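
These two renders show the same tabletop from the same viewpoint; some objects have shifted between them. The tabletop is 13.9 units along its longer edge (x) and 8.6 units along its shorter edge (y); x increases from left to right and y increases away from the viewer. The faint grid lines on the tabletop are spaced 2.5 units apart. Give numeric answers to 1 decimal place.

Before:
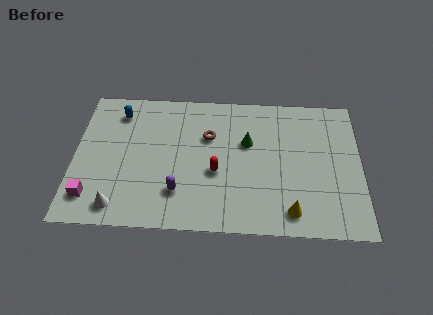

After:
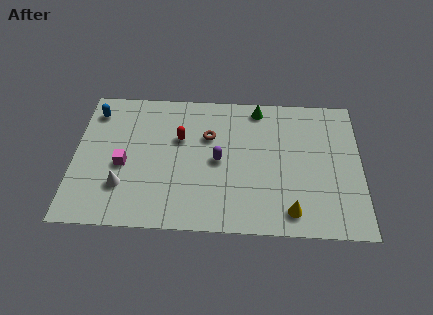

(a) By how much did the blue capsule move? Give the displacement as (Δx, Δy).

(-1.2, 0.0)

The blue capsule was at about (2.1, 7.0) and moved to about (0.9, 7.0).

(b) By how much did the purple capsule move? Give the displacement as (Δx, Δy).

(1.9, 2.0)

From the two frames, the purple capsule sits at roughly (5.1, 2.2) before and (7.0, 4.2) after.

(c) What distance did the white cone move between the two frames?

1.2

The white cone moved from about (2.2, 1.2) to (2.4, 2.4), a distance of √(0.2² + 1.2²) ≈ 1.2.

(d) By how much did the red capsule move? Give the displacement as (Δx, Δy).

(-1.8, 2.0)

The red capsule started near (6.9, 3.5) and ended near (5.1, 5.5).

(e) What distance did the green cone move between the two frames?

2.3

The green cone moved from about (8.4, 5.4) to (8.9, 7.6), a distance of √(0.5² + 2.2²) ≈ 2.3.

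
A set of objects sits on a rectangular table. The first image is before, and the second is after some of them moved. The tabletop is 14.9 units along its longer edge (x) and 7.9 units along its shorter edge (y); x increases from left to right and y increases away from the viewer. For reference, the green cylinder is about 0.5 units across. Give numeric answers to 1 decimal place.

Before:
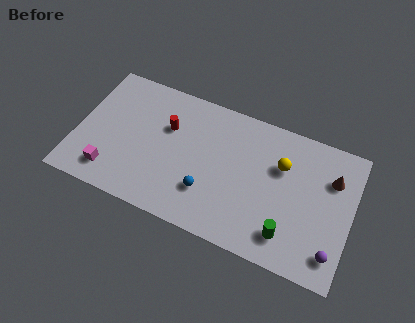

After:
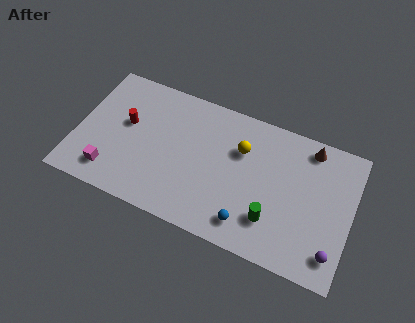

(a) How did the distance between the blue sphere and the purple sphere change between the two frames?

-2.3

The distance was about 6.8 in the first image and 4.5 in the second, so they moved 2.3 units closer together.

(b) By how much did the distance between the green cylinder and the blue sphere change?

-3.1

They were about 4.5 units apart before and 1.4 after — 3.1 units closer together.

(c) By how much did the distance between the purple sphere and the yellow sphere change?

+1.7

Before: roughly 4.9 units apart; after: 6.6. That's 1.7 units further apart.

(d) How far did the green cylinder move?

1.0

The green cylinder moved from about (11.7, 1.6) to (10.8, 2.1), a distance of √(0.9² + 0.5²) ≈ 1.0.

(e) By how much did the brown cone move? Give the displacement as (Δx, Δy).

(-1.3, 1.3)

The brown cone was at about (13.7, 5.6) and moved to about (12.4, 6.9).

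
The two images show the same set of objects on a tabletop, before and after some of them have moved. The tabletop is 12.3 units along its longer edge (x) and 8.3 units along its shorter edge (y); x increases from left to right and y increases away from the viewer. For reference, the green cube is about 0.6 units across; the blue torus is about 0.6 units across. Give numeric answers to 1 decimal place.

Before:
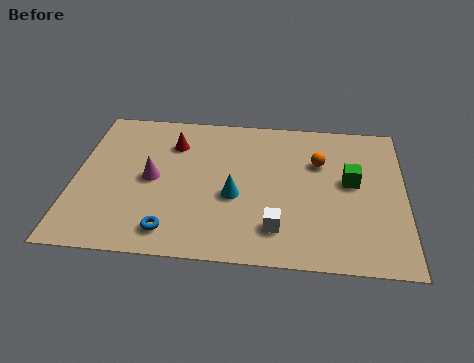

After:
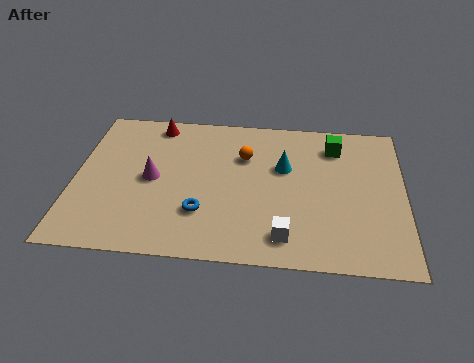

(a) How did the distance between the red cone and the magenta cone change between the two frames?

+1.0

Before: roughly 2.2 units apart; after: 3.2. That's 1.0 units further apart.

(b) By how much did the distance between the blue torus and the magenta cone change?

-0.4

They were about 2.9 units apart before and 2.5 after — 0.4 units closer together.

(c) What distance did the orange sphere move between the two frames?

2.8

From (9.1, 5.6) to (6.3, 5.7), the orange sphere covered √(2.8² + 0.1²) ≈ 2.8 units.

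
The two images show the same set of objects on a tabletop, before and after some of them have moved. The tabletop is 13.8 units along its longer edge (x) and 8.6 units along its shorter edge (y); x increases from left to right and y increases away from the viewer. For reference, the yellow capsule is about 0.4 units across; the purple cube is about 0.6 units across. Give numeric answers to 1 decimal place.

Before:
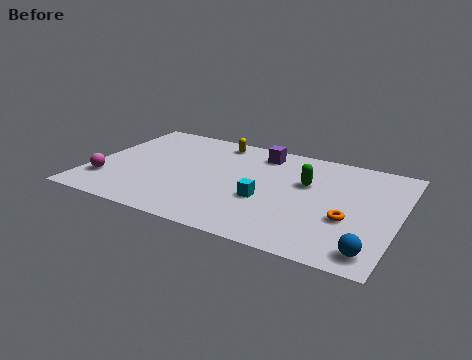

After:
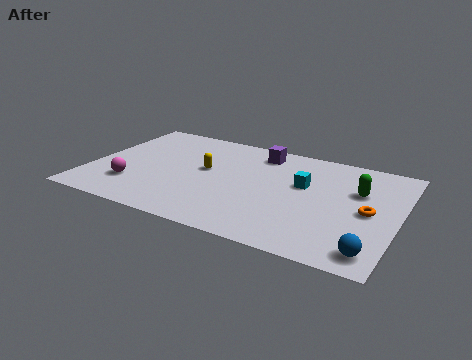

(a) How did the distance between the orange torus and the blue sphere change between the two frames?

+0.6

The distance was about 2.3 in the first image and 2.9 in the second, so they moved 0.6 units further apart.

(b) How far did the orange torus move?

1.2

The orange torus was near (11.7, 3.2) before and (12.5, 4.1) after, so it travelled √(0.8² + 0.9²) ≈ 1.2 units.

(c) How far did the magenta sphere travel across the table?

1.2

From (0.9, 2.2) to (2.1, 2.3), the magenta sphere covered √(1.2² + 0.1²) ≈ 1.2 units.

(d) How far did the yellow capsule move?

2.7

The yellow capsule was near (5.2, 7.5) before and (5.1, 4.8) after, so it travelled √(0.1² + 2.7²) ≈ 2.7 units.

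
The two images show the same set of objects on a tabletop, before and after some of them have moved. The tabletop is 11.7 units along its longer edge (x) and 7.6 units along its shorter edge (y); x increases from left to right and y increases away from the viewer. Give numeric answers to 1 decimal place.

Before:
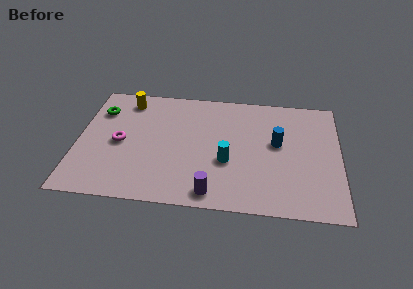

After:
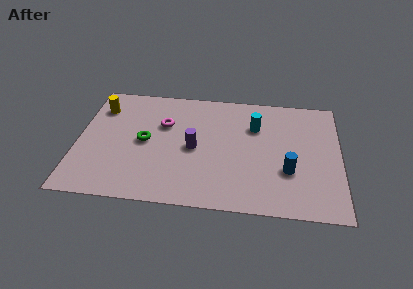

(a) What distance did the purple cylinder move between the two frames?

2.8

From (6.1, 0.9) to (5.2, 3.6), the purple cylinder covered √(0.9² + 2.7²) ≈ 2.8 units.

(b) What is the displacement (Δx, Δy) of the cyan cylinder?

(1.2, 2.4)

The cyan cylinder started near (6.7, 2.9) and ended near (7.9, 5.3).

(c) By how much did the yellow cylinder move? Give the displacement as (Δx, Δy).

(-1.2, -0.6)

From the two frames, the yellow cylinder sits at roughly (2.1, 6.4) before and (0.9, 5.8) after.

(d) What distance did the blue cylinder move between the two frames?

1.8

From (8.9, 4.3) to (9.4, 2.6), the blue cylinder covered √(0.5² + 1.7²) ≈ 1.8 units.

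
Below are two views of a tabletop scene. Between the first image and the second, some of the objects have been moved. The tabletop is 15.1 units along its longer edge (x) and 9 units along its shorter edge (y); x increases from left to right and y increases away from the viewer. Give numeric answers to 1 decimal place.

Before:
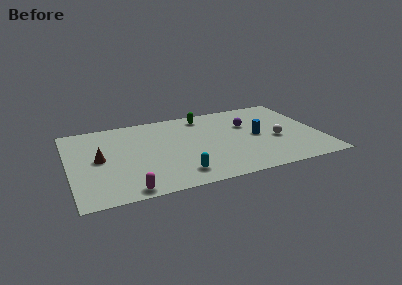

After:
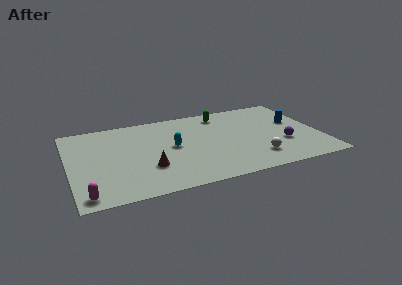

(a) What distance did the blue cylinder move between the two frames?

2.7

From (11.3, 4.4) to (13.8, 5.4), the blue cylinder covered √(2.5² + 1.0²) ≈ 2.7 units.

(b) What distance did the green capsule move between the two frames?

1.1

The green capsule moved from about (8.4, 7.7) to (9.5, 7.6), a distance of √(1.1² + 0.1²) ≈ 1.1.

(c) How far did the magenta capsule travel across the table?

2.4

The magenta capsule was near (3.2, 0.8) before and (0.8, 1.0) after, so it travelled √(2.4² + 0.2²) ≈ 2.4 units.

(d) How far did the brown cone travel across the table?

3.3

The brown cone was near (1.8, 4.6) before and (4.6, 2.8) after, so it travelled √(2.8² + 1.8²) ≈ 3.3 units.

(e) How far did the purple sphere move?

3.4

The purple sphere moved from about (10.9, 5.9) to (12.8, 3.1), a distance of √(1.9² + 2.8²) ≈ 3.4.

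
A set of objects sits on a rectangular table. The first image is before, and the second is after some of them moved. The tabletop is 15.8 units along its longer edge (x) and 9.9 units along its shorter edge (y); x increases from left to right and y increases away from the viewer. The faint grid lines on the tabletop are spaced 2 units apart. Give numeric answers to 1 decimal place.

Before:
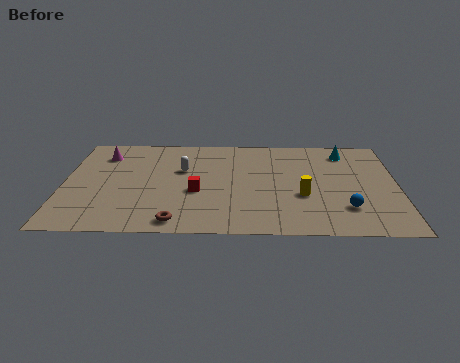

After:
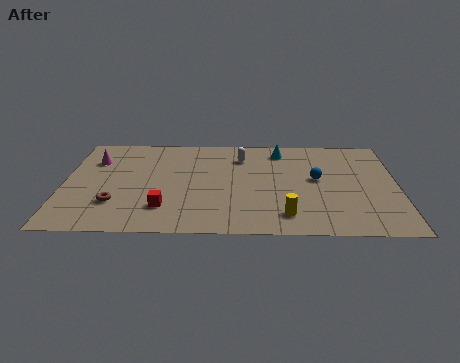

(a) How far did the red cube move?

2.2

From (6.3, 4.0) to (4.8, 2.4), the red cube covered √(1.5² + 1.6²) ≈ 2.2 units.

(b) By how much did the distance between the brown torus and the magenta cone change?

-3.1

The distance was about 7.5 in the first image and 4.4 in the second, so they moved 3.1 units closer together.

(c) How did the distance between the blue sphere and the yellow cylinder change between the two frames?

+1.6

Before: roughly 2.3 units apart; after: 3.9. That's 1.6 units further apart.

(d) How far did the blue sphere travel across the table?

3.2

From (13.3, 2.5) to (12.0, 5.4), the blue sphere covered √(1.3² + 2.9²) ≈ 3.2 units.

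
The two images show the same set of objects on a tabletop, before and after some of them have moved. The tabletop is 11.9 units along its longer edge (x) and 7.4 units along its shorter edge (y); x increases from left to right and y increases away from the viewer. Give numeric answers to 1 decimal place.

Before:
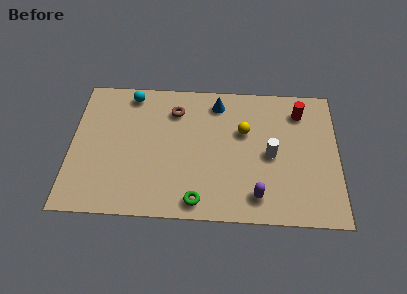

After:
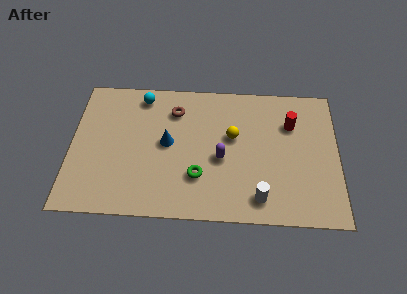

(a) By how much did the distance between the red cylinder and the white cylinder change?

+1.5

Before: roughly 2.7 units apart; after: 4.2. That's 1.5 units further apart.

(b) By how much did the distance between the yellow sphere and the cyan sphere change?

-0.8

The distance was about 5.4 in the first image and 4.6 in the second, so they moved 0.8 units closer together.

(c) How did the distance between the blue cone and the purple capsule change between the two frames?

-2.7

Before: roughly 5.2 units apart; after: 2.5. That's 2.7 units closer together.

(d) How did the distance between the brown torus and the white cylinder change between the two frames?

+1.1

They were about 4.8 units apart before and 5.9 after — 1.1 units further apart.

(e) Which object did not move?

the brown torus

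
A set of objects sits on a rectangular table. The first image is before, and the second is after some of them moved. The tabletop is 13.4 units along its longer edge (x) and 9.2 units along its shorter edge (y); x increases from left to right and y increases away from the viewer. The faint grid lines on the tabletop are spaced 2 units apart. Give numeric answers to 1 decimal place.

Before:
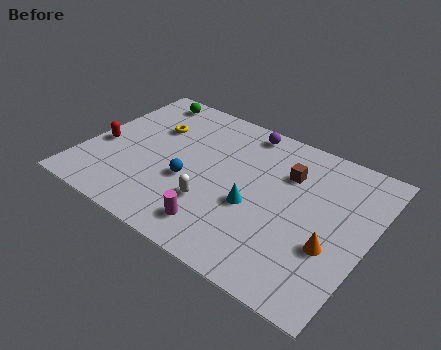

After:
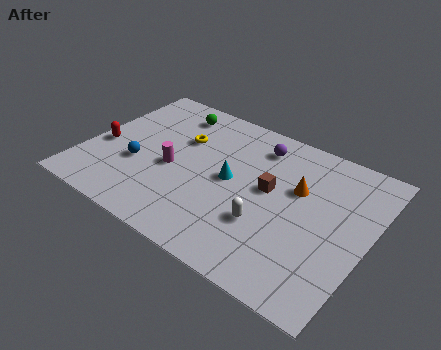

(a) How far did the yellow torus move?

1.4

The yellow torus was near (2.8, 6.2) before and (4.2, 6.1) after, so it travelled √(1.4² + 0.1²) ≈ 1.4 units.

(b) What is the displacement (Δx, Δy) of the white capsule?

(2.5, 0.2)

The white capsule started near (6.4, 2.8) and ended near (8.9, 3.0).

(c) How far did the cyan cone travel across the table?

1.6

The cyan cone moved from about (8.2, 3.7) to (6.9, 4.7), a distance of √(1.3² + 1.0²) ≈ 1.6.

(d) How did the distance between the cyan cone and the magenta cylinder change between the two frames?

+0.3

The distance was about 2.5 in the first image and 2.8 in the second, so they moved 0.3 units further apart.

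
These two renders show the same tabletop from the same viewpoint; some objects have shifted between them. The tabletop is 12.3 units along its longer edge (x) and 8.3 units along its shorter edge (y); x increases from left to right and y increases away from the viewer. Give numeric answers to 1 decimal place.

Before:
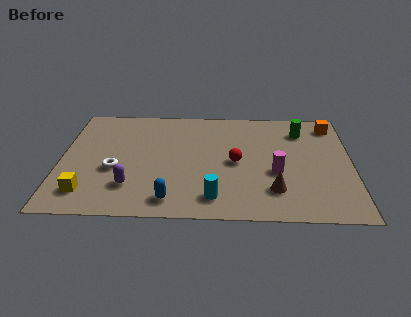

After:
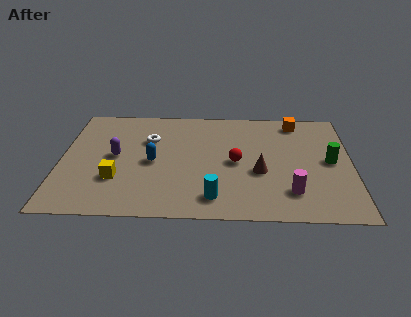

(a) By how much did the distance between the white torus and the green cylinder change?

-0.7

They were about 8.5 units apart before and 7.8 after — 0.7 units closer together.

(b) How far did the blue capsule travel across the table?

2.8

From (4.7, 1.2) to (3.9, 3.9), the blue capsule covered √(0.8² + 2.7²) ≈ 2.8 units.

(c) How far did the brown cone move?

1.4

The brown cone was near (9.0, 2.0) before and (8.4, 3.3) after, so it travelled √(0.6² + 1.3²) ≈ 1.4 units.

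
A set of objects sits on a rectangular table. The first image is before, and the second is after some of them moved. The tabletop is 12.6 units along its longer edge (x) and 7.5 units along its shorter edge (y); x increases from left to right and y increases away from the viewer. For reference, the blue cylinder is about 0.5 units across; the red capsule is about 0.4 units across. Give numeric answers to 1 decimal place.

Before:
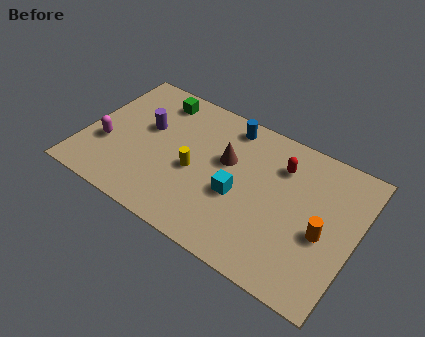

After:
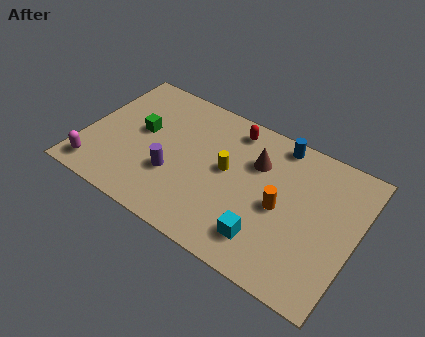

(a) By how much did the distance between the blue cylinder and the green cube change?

+3.2

Before: roughly 3.4 units apart; after: 6.6. That's 3.2 units further apart.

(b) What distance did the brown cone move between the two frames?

1.4

The brown cone moved from about (6.5, 4.6) to (7.8, 5.2), a distance of √(1.3² + 0.6²) ≈ 1.4.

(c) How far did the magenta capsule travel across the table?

1.6

From (1.1, 2.7) to (0.9, 1.1), the magenta capsule covered √(0.2² + 1.6²) ≈ 1.6 units.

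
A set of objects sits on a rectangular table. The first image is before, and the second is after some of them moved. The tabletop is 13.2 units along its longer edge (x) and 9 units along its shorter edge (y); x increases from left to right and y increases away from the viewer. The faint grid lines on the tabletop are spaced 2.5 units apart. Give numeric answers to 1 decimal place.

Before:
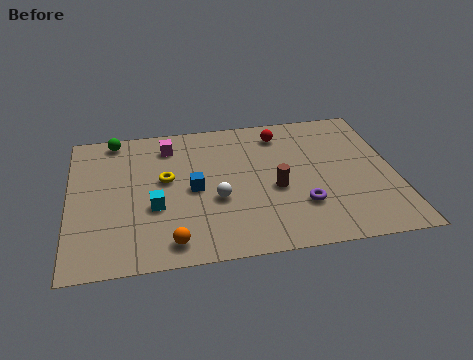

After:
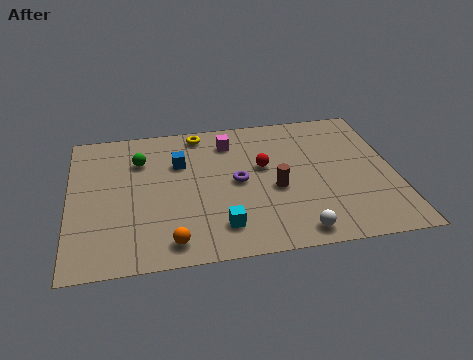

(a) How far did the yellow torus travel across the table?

3.3

The yellow torus moved from about (3.9, 5.1) to (5.4, 8.0), a distance of √(1.5² + 2.9²) ≈ 3.3.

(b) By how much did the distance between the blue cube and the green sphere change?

-3.3

They were about 4.9 units apart before and 1.6 after — 3.3 units closer together.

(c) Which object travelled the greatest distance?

the white sphere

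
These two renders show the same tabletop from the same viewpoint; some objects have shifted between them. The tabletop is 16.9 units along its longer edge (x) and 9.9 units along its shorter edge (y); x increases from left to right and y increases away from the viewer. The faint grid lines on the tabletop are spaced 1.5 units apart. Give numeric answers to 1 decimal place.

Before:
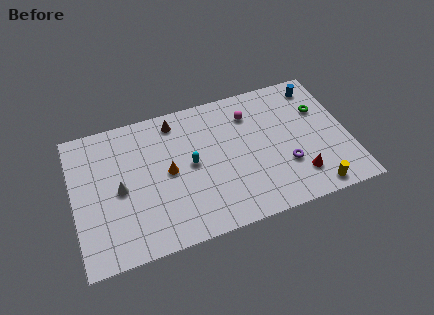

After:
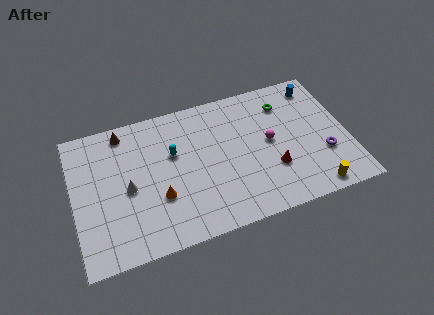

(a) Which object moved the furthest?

the brown cone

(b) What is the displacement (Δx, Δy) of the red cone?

(-1.5, 1.0)

The red cone started near (13.6, 2.2) and ended near (12.1, 3.2).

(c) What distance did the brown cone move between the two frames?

3.2

The brown cone moved from about (6.5, 8.5) to (3.3, 8.7), a distance of √(3.2² + 0.2²) ≈ 3.2.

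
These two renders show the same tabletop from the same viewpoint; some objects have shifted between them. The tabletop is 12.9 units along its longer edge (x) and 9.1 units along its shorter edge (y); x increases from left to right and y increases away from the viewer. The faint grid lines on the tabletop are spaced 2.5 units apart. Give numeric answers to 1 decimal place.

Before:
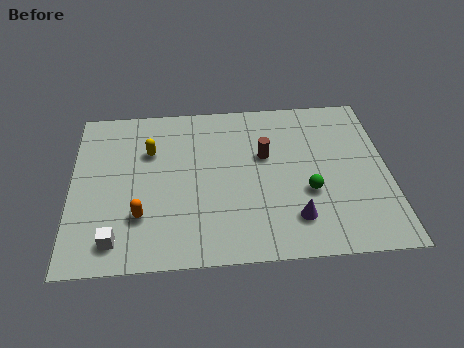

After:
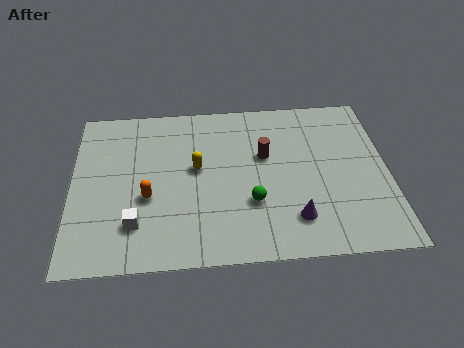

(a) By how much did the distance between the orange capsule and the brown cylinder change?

-0.7

They were about 5.9 units apart before and 5.2 after — 0.7 units closer together.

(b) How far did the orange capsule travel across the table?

1.0

The orange capsule was near (2.8, 2.6) before and (3.1, 3.6) after, so it travelled √(0.3² + 1.0²) ≈ 1.0 units.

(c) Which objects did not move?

the brown cylinder and the purple cone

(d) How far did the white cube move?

1.1

From (1.8, 1.4) to (2.6, 2.2), the white cube covered √(0.8² + 0.8²) ≈ 1.1 units.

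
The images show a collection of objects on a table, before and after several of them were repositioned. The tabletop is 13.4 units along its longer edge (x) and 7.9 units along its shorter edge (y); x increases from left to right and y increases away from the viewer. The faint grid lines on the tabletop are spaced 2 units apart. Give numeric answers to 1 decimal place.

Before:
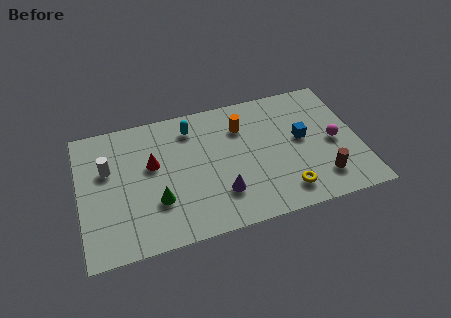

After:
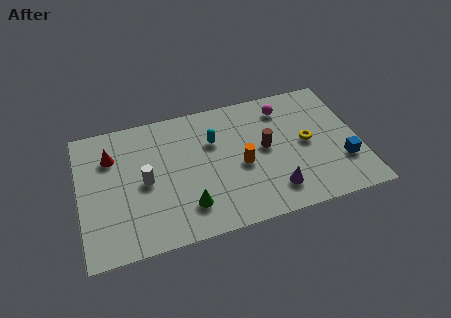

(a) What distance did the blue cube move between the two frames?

2.6

The blue cube was near (10.7, 4.3) before and (12.5, 2.4) after, so it travelled √(1.8² + 1.9²) ≈ 2.6 units.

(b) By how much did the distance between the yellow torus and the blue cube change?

-0.8

Before: roughly 3.1 units apart; after: 2.3. That's 0.8 units closer together.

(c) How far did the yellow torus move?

2.9

The yellow torus moved from about (9.6, 1.4) to (10.9, 4.0), a distance of √(1.3² + 2.6²) ≈ 2.9.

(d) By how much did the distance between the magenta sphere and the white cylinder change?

-3.5

The distance was about 10.9 in the first image and 7.4 in the second, so they moved 3.5 units closer together.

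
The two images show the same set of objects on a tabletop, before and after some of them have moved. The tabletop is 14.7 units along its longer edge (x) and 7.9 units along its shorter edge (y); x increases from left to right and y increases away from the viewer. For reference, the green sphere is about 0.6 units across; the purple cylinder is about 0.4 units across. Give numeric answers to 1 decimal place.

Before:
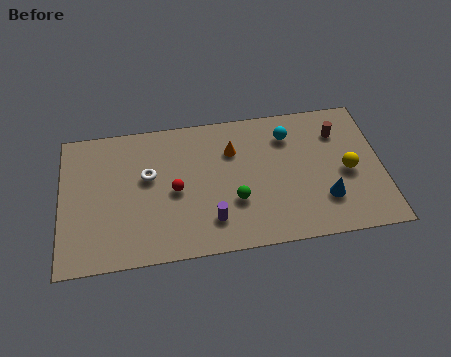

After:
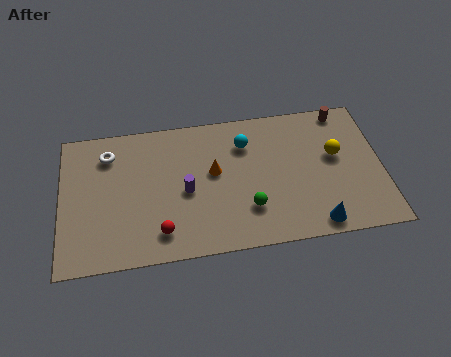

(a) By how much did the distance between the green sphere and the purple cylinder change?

+1.7

The distance was about 1.4 in the first image and 3.1 in the second, so they moved 1.7 units further apart.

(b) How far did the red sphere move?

2.3

From (5.2, 3.7) to (4.5, 1.5), the red sphere covered √(0.7² + 2.2²) ≈ 2.3 units.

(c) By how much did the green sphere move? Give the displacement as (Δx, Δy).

(0.6, -0.5)

From the two frames, the green sphere sits at roughly (7.9, 2.7) before and (8.5, 2.2) after.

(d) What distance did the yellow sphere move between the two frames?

1.1

From (13.1, 3.6) to (12.6, 4.6), the yellow sphere covered √(0.5² + 1.0²) ≈ 1.1 units.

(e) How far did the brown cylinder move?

1.2

The brown cylinder moved from about (12.8, 5.9) to (13.1, 7.1), a distance of √(0.3² + 1.2²) ≈ 1.2.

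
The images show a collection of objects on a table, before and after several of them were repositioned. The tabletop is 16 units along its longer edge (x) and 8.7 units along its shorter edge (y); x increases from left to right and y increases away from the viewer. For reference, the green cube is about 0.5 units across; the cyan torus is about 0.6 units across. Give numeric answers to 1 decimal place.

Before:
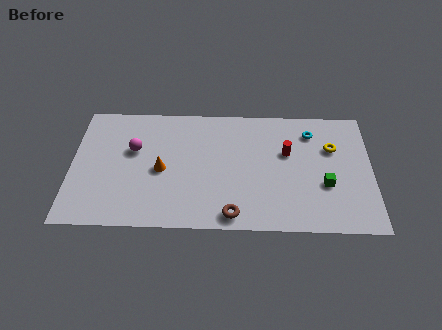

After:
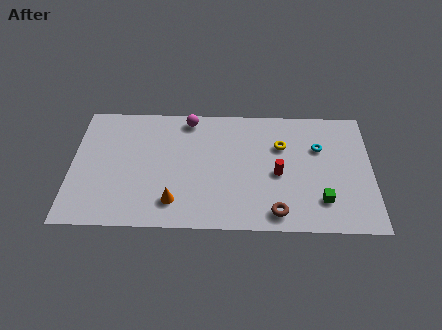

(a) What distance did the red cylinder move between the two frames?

1.6

The red cylinder was near (11.5, 5.4) before and (11.0, 3.9) after, so it travelled √(0.5² + 1.5²) ≈ 1.6 units.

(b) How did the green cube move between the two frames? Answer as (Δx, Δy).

(-0.2, -1.1)

From the two frames, the green cube sits at roughly (13.5, 3.2) before and (13.3, 2.1) after.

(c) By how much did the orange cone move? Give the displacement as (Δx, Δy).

(0.7, -2.2)

The orange cone was at about (4.8, 4.0) and moved to about (5.5, 1.8).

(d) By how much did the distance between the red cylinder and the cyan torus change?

+0.9

The distance was about 2.0 in the first image and 2.9 in the second, so they moved 0.9 units further apart.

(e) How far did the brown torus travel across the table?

2.3

The brown torus was near (8.6, 1.0) before and (10.9, 1.2) after, so it travelled √(2.3² + 0.2²) ≈ 2.3 units.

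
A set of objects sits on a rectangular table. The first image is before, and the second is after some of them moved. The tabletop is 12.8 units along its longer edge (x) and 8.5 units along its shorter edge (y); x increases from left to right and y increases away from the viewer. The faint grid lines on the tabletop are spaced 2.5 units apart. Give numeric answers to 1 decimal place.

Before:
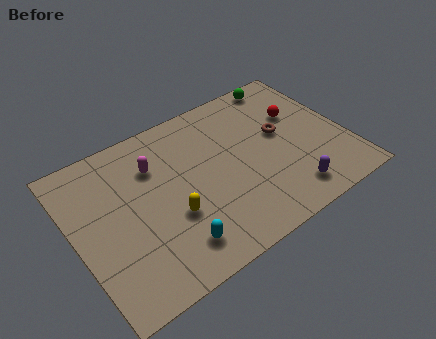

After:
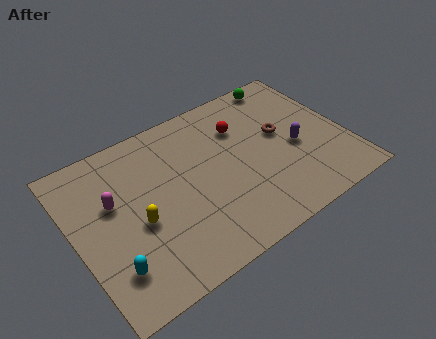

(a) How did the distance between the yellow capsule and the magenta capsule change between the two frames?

-1.2

Before: roughly 3.0 units apart; after: 1.8. That's 1.2 units closer together.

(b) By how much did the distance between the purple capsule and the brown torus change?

-2.2

Before: roughly 3.4 units apart; after: 1.2. That's 2.2 units closer together.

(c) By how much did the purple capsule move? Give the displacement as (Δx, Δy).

(0.8, 2.3)

From the two frames, the purple capsule sits at roughly (9.6, 1.4) before and (10.4, 3.7) after.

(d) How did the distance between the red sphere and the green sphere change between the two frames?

+0.8

They were about 2.2 units apart before and 3.0 after — 0.8 units further apart.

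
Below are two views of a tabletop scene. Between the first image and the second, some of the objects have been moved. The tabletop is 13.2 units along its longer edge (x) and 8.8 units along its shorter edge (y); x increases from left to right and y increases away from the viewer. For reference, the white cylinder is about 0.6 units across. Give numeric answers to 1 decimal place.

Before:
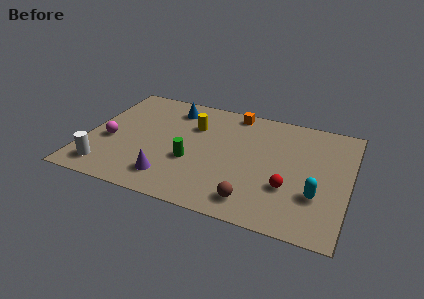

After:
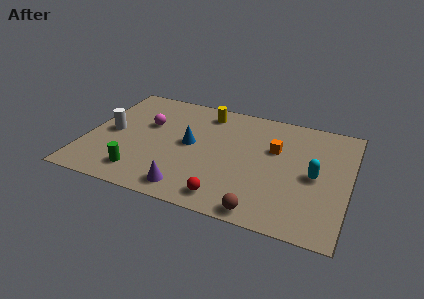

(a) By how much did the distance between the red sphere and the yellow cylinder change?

+0.4

The distance was about 6.0 in the first image and 6.4 in the second, so they moved 0.4 units further apart.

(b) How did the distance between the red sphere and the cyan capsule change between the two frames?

+3.7

Before: roughly 1.4 units apart; after: 5.1. That's 3.7 units further apart.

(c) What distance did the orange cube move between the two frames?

3.3

The orange cube moved from about (7.1, 7.9) to (9.4, 5.6), a distance of √(2.3² + 2.3²) ≈ 3.3.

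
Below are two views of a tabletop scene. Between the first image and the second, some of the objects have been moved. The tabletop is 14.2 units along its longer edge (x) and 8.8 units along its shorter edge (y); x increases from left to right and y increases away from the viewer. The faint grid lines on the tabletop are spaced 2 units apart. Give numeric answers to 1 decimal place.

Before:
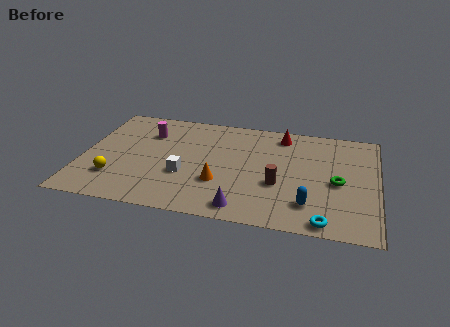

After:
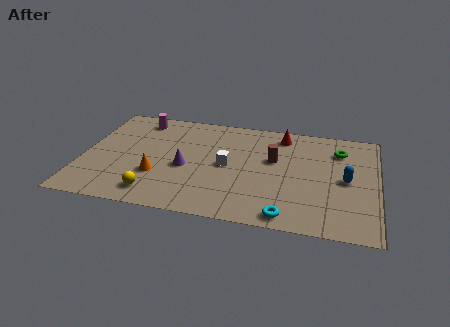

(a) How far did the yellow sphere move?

2.2

The yellow sphere was near (1.7, 2.3) before and (3.7, 1.4) after, so it travelled √(2.0² + 0.9²) ≈ 2.2 units.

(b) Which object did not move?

the red cone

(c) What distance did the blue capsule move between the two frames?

2.9

The blue capsule moved from about (11.0, 2.0) to (12.7, 4.3), a distance of √(1.7² + 2.3²) ≈ 2.9.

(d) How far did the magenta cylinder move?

1.2

The magenta cylinder moved from about (3.0, 6.4) to (2.5, 7.5), a distance of √(0.5² + 1.1²) ≈ 1.2.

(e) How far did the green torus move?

2.7

From (12.3, 4.0) to (12.3, 6.7), the green torus covered √(0.0² + 2.7²) ≈ 2.7 units.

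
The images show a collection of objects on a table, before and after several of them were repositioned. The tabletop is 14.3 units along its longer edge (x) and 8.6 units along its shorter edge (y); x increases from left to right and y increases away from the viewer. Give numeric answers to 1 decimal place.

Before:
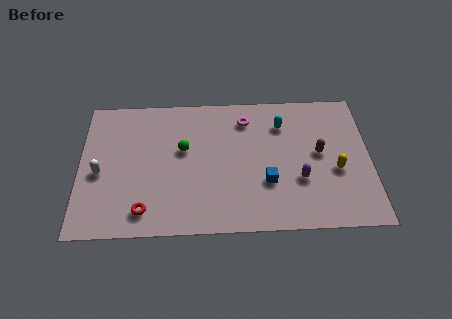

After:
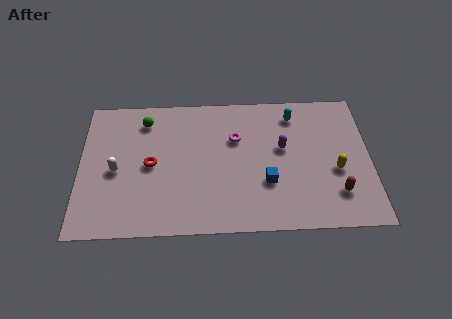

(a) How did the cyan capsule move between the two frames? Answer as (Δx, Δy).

(0.6, 0.6)

The cyan capsule started near (10.0, 6.5) and ended near (10.6, 7.1).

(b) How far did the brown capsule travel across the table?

2.6

From (11.8, 4.6) to (12.6, 2.1), the brown capsule covered √(0.8² + 2.5²) ≈ 2.6 units.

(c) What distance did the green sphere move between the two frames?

2.7

The green sphere moved from about (5.1, 5.1) to (3.2, 7.0), a distance of √(1.9² + 1.9²) ≈ 2.7.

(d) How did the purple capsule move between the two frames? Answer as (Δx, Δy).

(-0.8, 2.0)

The purple capsule started near (10.8, 3.0) and ended near (10.0, 5.0).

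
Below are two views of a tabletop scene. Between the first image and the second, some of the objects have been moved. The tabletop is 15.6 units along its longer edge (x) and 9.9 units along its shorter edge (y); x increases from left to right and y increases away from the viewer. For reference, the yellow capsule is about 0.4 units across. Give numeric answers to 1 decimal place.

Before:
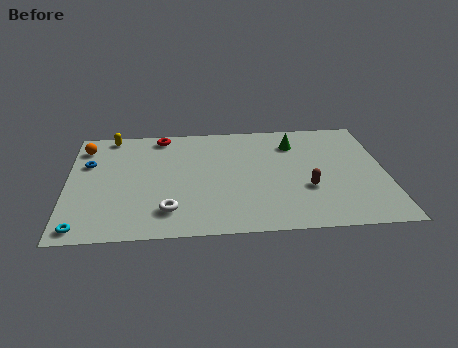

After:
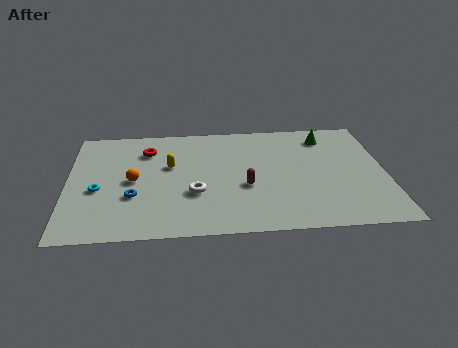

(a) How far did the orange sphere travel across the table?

4.0

The orange sphere was near (0.8, 8.0) before and (3.2, 4.8) after, so it travelled √(2.4² + 3.2²) ≈ 4.0 units.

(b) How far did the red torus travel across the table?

1.5

The red torus was near (4.6, 8.8) before and (3.9, 7.5) after, so it travelled √(0.7² + 1.3²) ≈ 1.5 units.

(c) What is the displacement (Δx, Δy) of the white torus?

(1.3, 1.4)

The white torus started near (4.9, 2.1) and ended near (6.2, 3.5).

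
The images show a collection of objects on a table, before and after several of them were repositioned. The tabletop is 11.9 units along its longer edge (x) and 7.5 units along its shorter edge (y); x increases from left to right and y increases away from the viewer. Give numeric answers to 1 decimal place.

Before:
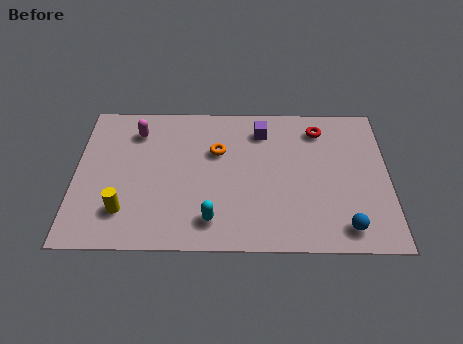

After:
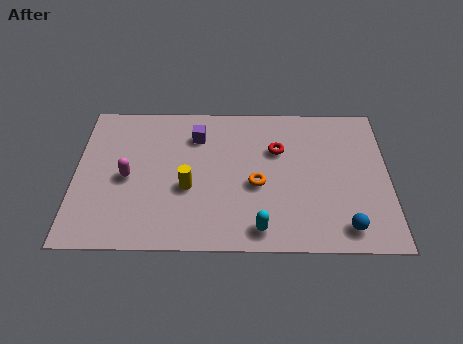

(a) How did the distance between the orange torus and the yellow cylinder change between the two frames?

-2.1

Before: roughly 4.7 units apart; after: 2.6. That's 2.1 units closer together.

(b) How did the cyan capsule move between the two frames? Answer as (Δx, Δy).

(1.8, -0.4)

The cyan capsule was at about (5.2, 1.4) and moved to about (7.0, 1.0).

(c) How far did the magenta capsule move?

2.4

The magenta capsule was near (2.3, 5.9) before and (2.0, 3.5) after, so it travelled √(0.3² + 2.4²) ≈ 2.4 units.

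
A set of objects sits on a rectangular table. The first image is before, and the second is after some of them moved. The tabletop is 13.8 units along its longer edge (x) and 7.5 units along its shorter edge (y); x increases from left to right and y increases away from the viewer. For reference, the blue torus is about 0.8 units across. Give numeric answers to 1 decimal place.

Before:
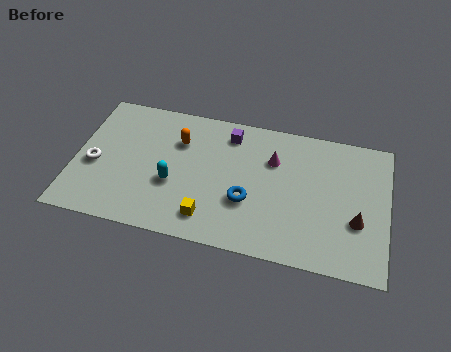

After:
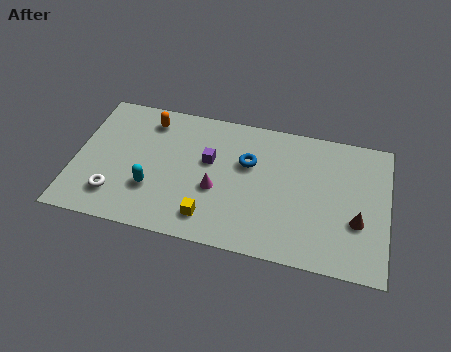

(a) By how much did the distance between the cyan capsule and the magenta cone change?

-2.0

Before: roughly 4.9 units apart; after: 2.9. That's 2.0 units closer together.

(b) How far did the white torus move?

1.8

The white torus moved from about (0.9, 3.2) to (1.9, 1.7), a distance of √(1.0² + 1.5²) ≈ 1.8.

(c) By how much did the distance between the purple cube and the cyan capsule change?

-0.8

Before: roughly 4.0 units apart; after: 3.2. That's 0.8 units closer together.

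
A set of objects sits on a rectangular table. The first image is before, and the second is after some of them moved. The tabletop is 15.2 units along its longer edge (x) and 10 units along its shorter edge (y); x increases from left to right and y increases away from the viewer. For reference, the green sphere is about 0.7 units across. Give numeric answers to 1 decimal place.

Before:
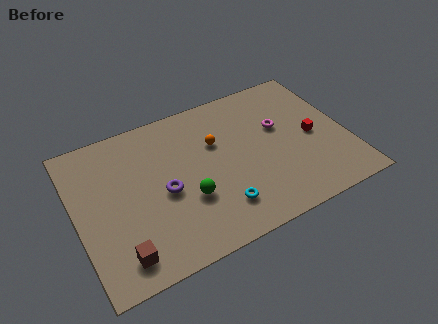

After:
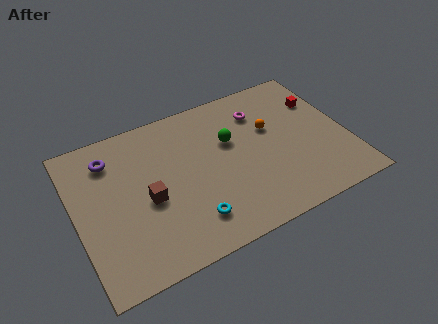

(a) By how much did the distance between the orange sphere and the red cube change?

-2.5

They were about 5.6 units apart before and 3.1 after — 2.5 units closer together.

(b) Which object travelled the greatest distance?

the purple torus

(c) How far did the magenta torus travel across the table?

1.7

The magenta torus was near (11.6, 6.1) before and (10.7, 7.6) after, so it travelled √(0.9² + 1.5²) ≈ 1.7 units.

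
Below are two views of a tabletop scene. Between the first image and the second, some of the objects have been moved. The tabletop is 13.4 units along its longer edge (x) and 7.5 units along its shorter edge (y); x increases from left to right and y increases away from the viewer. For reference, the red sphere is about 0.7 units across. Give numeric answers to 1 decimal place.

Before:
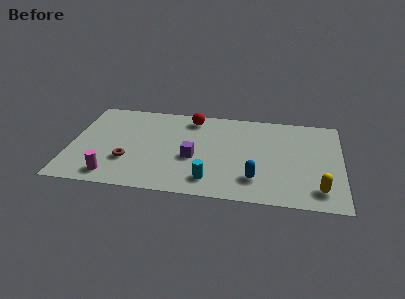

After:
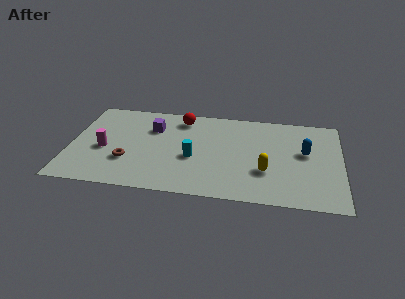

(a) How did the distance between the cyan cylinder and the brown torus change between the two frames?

-0.9

The distance was about 4.2 in the first image and 3.3 in the second, so they moved 0.9 units closer together.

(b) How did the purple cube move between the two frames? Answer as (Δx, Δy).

(-2.1, 2.2)

The purple cube started near (6.1, 3.1) and ended near (4.0, 5.3).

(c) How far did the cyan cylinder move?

1.9

From (7.0, 1.4) to (6.1, 3.1), the cyan cylinder covered √(0.9² + 1.7²) ≈ 1.9 units.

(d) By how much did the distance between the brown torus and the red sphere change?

-0.4

They were about 5.0 units apart before and 4.6 after — 0.4 units closer together.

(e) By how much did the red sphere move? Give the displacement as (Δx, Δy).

(-0.5, -0.1)

The red sphere was at about (5.9, 6.4) and moved to about (5.4, 6.3).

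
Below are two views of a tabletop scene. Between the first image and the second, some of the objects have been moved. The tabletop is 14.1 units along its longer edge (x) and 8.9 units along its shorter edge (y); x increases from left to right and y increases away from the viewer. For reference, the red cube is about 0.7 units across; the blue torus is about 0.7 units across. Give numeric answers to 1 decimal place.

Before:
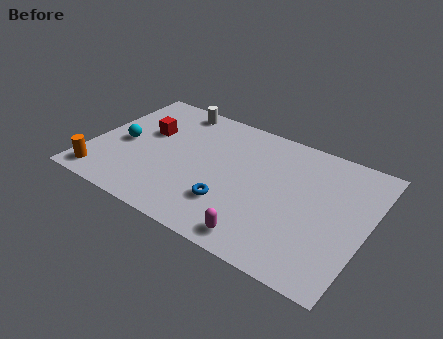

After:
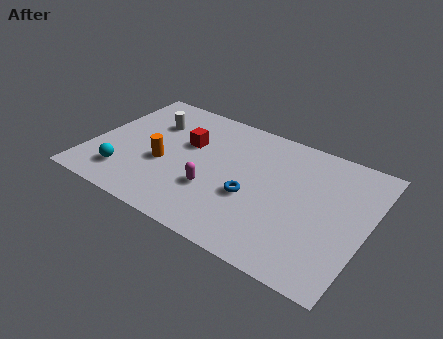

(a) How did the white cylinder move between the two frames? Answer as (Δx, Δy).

(-0.9, -1.6)

The white cylinder started near (3.6, 7.9) and ended near (2.7, 6.3).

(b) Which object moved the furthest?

the orange cylinder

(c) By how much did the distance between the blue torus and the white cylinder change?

-0.3

They were about 6.7 units apart before and 6.4 after — 0.3 units closer together.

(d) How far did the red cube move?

2.1

The red cube was near (2.6, 5.5) before and (4.7, 5.6) after, so it travelled √(2.1² + 0.1²) ≈ 2.1 units.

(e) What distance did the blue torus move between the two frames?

1.3

The blue torus was near (7.5, 2.5) before and (8.4, 3.5) after, so it travelled √(0.9² + 1.0²) ≈ 1.3 units.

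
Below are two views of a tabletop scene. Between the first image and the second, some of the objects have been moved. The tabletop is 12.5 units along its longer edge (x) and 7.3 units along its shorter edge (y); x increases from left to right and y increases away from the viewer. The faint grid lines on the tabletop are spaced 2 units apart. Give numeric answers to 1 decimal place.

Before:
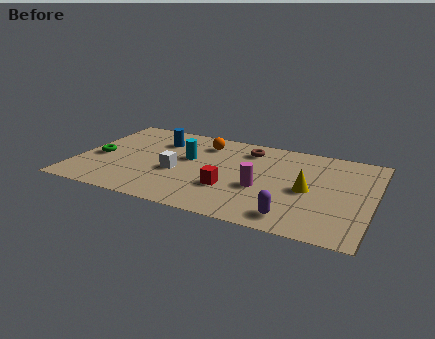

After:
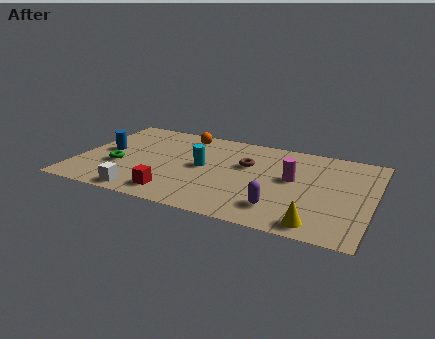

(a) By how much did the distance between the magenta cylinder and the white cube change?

+3.2

They were about 3.6 units apart before and 6.8 after — 3.2 units further apart.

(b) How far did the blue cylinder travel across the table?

2.6

The blue cylinder moved from about (3.2, 5.4) to (1.1, 3.8), a distance of √(2.1² + 1.6²) ≈ 2.6.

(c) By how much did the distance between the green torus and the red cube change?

-2.8

Before: roughly 5.8 units apart; after: 3.0. That's 2.8 units closer together.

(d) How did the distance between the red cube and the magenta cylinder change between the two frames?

+4.1

They were about 1.4 units apart before and 5.5 after — 4.1 units further apart.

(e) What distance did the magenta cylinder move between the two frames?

1.7

The magenta cylinder moved from about (7.9, 2.9) to (9.1, 4.1), a distance of √(1.2² + 1.2²) ≈ 1.7.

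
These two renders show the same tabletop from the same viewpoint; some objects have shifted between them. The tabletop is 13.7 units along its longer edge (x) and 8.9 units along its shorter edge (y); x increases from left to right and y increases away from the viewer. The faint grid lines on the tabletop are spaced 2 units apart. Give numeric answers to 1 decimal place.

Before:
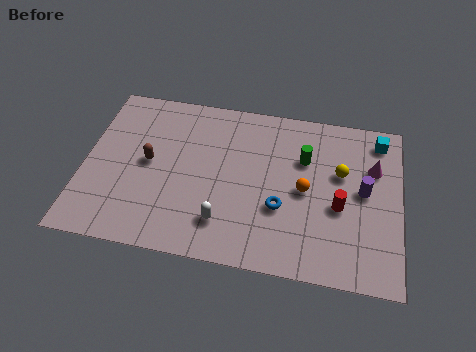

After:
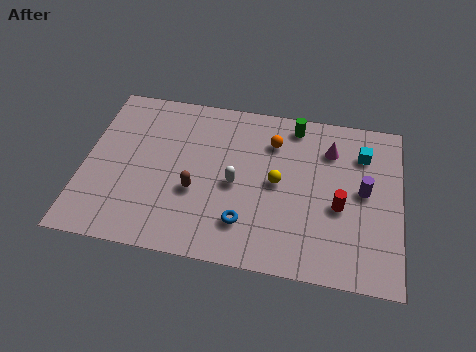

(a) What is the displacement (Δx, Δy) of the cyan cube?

(-0.7, -0.9)

From the two frames, the cyan cube sits at roughly (12.7, 7.6) before and (12.0, 6.7) after.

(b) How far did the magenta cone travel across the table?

2.0

The magenta cone was near (12.5, 6.0) before and (10.6, 6.7) after, so it travelled √(1.9² + 0.7²) ≈ 2.0 units.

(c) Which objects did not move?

the purple cylinder and the red cylinder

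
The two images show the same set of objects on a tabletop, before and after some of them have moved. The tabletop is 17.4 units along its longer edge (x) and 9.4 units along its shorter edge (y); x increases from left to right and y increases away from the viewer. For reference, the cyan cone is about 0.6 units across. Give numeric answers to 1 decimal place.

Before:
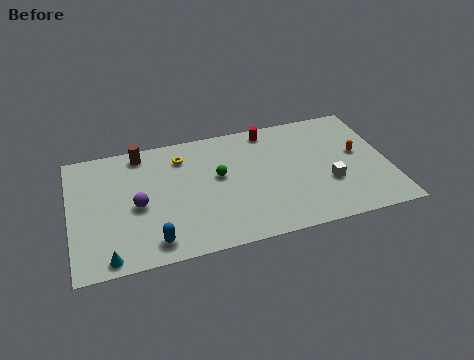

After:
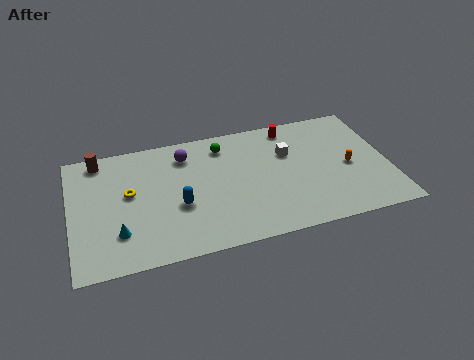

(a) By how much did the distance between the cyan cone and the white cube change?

-2.1

The distance was about 12.3 in the first image and 10.2 in the second, so they moved 2.1 units closer together.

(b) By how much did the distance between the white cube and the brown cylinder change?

-0.7

They were about 11.2 units apart before and 10.5 after — 0.7 units closer together.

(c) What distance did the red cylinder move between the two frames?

1.2

From (11.1, 8.3) to (12.3, 8.2), the red cylinder covered √(1.2² + 0.1²) ≈ 1.2 units.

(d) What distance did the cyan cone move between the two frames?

1.7

The cyan cone was near (1.9, 0.9) before and (2.5, 2.5) after, so it travelled √(0.6² + 1.6²) ≈ 1.7 units.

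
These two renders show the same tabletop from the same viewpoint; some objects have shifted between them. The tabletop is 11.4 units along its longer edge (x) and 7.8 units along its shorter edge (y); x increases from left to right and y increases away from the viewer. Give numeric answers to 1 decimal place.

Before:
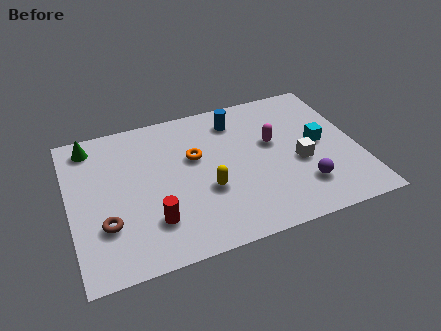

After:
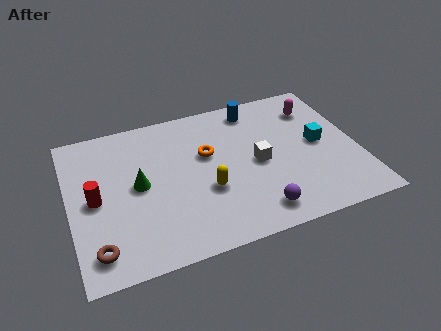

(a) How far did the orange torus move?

0.5

The orange torus moved from about (5.0, 4.8) to (5.5, 4.8), a distance of √(0.5² + 0.0²) ≈ 0.5.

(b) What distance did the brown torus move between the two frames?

1.2

From (1.3, 2.4) to (0.9, 1.3), the brown torus covered √(0.4² + 1.1²) ≈ 1.2 units.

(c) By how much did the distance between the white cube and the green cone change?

-4.0

They were about 8.7 units apart before and 4.7 after — 4.0 units closer together.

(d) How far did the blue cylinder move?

0.9

The blue cylinder moved from about (6.8, 6.3) to (7.6, 6.7), a distance of √(0.8² + 0.4²) ≈ 0.9.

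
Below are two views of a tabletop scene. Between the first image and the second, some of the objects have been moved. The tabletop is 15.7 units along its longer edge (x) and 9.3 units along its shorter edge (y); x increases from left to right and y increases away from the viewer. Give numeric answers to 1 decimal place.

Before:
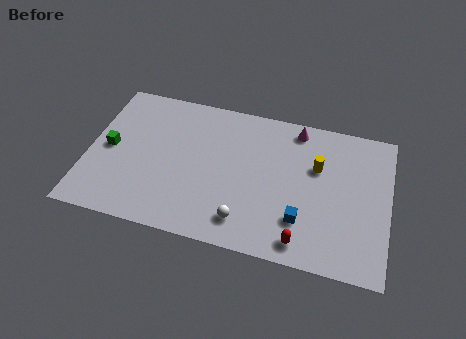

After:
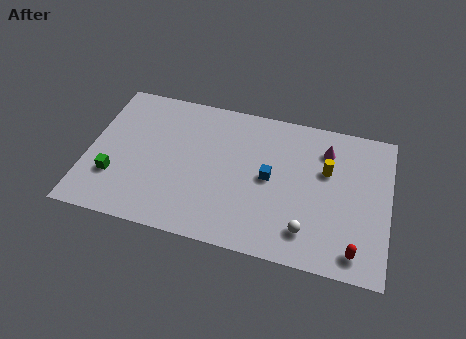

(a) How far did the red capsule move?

2.7

The red capsule was near (11.4, 1.2) before and (14.1, 1.3) after, so it travelled √(2.7² + 0.1²) ≈ 2.7 units.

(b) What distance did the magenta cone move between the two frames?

1.9

The magenta cone was near (10.7, 8.2) before and (12.3, 7.2) after, so it travelled √(1.6² + 1.0²) ≈ 1.9 units.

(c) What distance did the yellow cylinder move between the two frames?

0.5

From (11.9, 6.0) to (12.4, 5.9), the yellow cylinder covered √(0.5² + 0.1²) ≈ 0.5 units.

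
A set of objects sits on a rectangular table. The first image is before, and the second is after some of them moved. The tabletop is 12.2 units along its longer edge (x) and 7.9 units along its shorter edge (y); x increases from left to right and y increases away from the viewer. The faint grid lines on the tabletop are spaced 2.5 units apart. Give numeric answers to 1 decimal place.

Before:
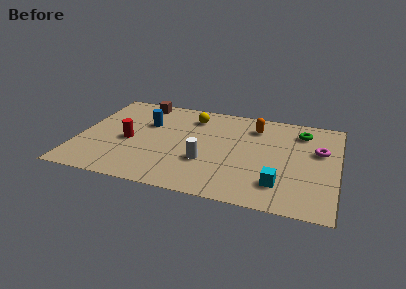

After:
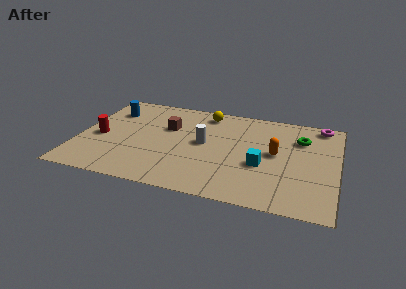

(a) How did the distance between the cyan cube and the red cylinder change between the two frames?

+0.3

They were about 7.4 units apart before and 7.7 after — 0.3 units further apart.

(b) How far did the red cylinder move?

1.4

From (2.4, 3.5) to (1.0, 3.5), the red cylinder covered √(1.4² + 0.0²) ≈ 1.4 units.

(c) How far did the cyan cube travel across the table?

1.6

From (9.6, 1.8) to (8.7, 3.1), the cyan cube covered √(0.9² + 1.3²) ≈ 1.6 units.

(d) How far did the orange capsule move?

2.3

The orange capsule was near (8.2, 6.2) before and (9.3, 4.2) after, so it travelled √(1.1² + 2.0²) ≈ 2.3 units.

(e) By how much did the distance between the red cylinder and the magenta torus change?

+1.9

Before: roughly 9.0 units apart; after: 10.9. That's 1.9 units further apart.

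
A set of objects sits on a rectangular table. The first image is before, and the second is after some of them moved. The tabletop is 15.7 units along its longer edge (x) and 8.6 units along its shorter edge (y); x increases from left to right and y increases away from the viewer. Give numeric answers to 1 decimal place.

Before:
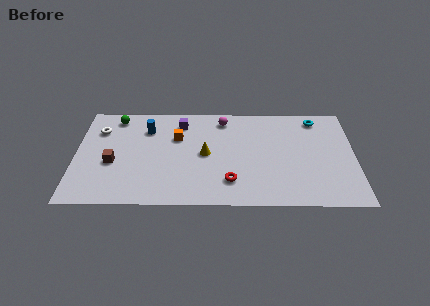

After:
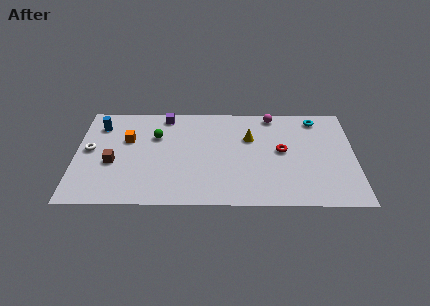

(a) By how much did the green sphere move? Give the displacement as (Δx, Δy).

(2.3, -1.6)

The green sphere was at about (2.2, 7.4) and moved to about (4.5, 5.8).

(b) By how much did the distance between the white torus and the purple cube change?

+0.5

The distance was about 4.7 in the first image and 5.2 in the second, so they moved 0.5 units further apart.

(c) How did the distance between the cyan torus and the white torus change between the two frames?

+0.8

They were about 12.3 units apart before and 13.1 after — 0.8 units further apart.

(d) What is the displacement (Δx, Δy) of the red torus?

(2.9, 2.6)

The red torus was at about (8.7, 2.0) and moved to about (11.6, 4.6).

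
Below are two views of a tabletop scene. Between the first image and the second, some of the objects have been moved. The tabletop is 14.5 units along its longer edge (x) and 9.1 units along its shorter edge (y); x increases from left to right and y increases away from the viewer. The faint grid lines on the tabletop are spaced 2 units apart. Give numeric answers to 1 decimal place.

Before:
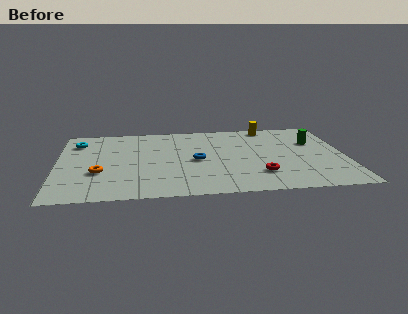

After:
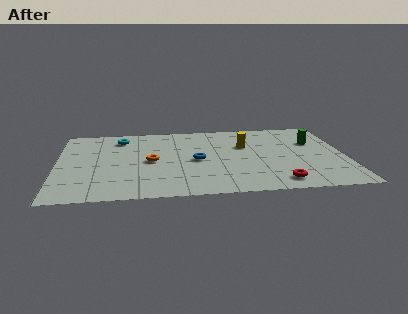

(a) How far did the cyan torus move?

2.2

The cyan torus moved from about (1.0, 7.1) to (3.2, 7.4), a distance of √(2.2² + 0.3²) ≈ 2.2.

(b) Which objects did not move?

the blue torus and the green cylinder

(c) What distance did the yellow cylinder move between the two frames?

2.6

From (10.8, 8.2) to (9.5, 5.9), the yellow cylinder covered √(1.3² + 2.3²) ≈ 2.6 units.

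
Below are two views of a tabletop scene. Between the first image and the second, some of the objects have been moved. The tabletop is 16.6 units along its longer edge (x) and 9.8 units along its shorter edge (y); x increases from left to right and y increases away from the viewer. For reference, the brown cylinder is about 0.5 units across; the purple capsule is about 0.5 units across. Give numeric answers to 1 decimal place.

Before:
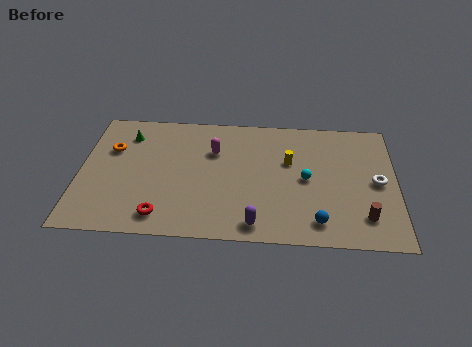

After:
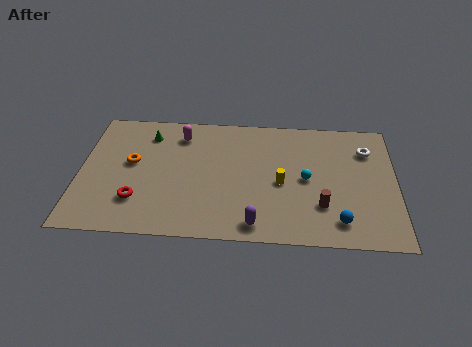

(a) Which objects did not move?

the cyan sphere and the purple capsule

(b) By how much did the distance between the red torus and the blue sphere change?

+2.4

Before: roughly 8.1 units apart; after: 10.5. That's 2.4 units further apart.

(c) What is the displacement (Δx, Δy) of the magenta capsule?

(-1.8, 1.2)

The magenta capsule was at about (7.0, 6.7) and moved to about (5.2, 7.9).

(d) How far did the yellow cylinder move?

1.7

The yellow cylinder moved from about (11.0, 6.1) to (10.6, 4.4), a distance of √(0.4² + 1.7²) ≈ 1.7.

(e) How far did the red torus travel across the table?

1.7

From (4.4, 1.5) to (3.1, 2.6), the red torus covered √(1.3² + 1.1²) ≈ 1.7 units.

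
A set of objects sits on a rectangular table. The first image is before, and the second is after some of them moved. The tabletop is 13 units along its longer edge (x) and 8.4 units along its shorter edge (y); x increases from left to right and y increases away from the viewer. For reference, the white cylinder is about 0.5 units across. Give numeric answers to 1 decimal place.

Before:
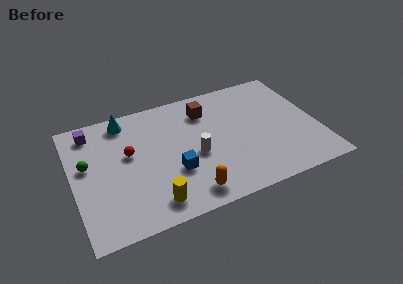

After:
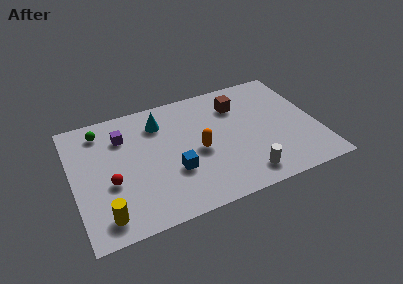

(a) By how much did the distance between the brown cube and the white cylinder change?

+2.0

The distance was about 3.0 in the first image and 5.0 in the second, so they moved 2.0 units further apart.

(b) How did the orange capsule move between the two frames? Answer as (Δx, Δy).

(0.8, 2.6)

From the two frames, the orange capsule sits at roughly (5.8, 1.2) before and (6.6, 3.8) after.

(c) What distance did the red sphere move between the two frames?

1.9

The red sphere moved from about (3.0, 4.9) to (1.9, 3.3), a distance of √(1.1² + 1.6²) ≈ 1.9.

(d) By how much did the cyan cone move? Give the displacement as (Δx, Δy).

(1.8, -0.8)

The cyan cone was at about (3.0, 7.3) and moved to about (4.8, 6.5).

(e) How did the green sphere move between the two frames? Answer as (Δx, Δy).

(0.9, 2.1)

The green sphere started near (0.8, 4.9) and ended near (1.7, 7.0).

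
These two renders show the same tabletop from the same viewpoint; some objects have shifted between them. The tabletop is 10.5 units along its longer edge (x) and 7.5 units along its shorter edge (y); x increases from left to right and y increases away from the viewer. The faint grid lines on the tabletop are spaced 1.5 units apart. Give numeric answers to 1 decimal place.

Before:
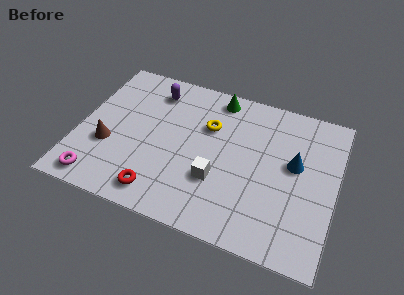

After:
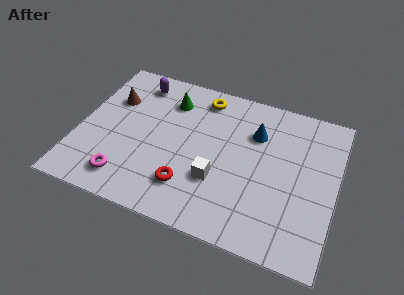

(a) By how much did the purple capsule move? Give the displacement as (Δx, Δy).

(-0.7, 0.2)

From the two frames, the purple capsule sits at roughly (2.8, 6.1) before and (2.1, 6.3) after.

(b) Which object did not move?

the white cube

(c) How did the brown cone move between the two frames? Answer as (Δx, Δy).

(-0.1, 2.4)

The brown cone started near (1.3, 2.7) and ended near (1.2, 5.1).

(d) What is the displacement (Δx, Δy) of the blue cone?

(-1.7, 1.0)

From the two frames, the blue cone sits at roughly (8.8, 4.3) before and (7.1, 5.3) after.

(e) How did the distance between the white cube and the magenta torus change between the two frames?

-1.2

The distance was about 5.0 in the first image and 3.8 in the second, so they moved 1.2 units closer together.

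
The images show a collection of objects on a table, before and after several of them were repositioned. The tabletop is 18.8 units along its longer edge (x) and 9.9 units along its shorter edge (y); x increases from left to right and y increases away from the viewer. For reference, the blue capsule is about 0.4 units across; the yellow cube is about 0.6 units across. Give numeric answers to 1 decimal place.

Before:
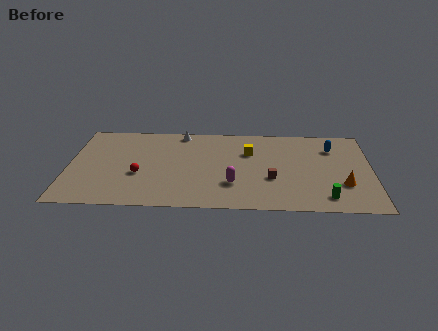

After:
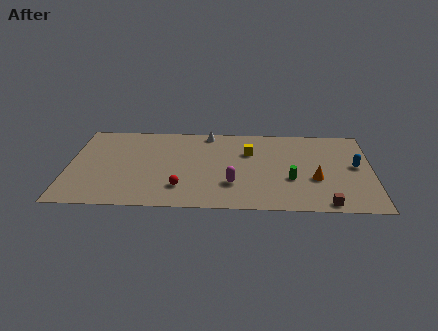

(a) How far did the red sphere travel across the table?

3.0

From (4.4, 3.8) to (7.0, 2.4), the red sphere covered √(2.6² + 1.4²) ≈ 3.0 units.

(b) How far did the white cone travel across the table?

1.7

The white cone was near (6.9, 8.9) before and (8.6, 8.9) after, so it travelled √(1.7² + 0.0²) ≈ 1.7 units.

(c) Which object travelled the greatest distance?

the brown cube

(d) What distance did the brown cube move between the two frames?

4.3

From (12.6, 3.6) to (15.9, 0.9), the brown cube covered √(3.3² + 2.7²) ≈ 4.3 units.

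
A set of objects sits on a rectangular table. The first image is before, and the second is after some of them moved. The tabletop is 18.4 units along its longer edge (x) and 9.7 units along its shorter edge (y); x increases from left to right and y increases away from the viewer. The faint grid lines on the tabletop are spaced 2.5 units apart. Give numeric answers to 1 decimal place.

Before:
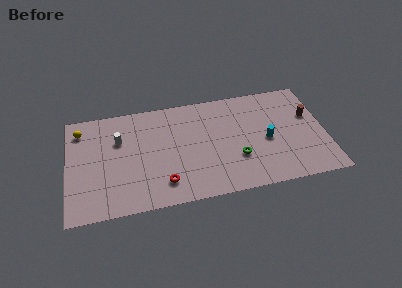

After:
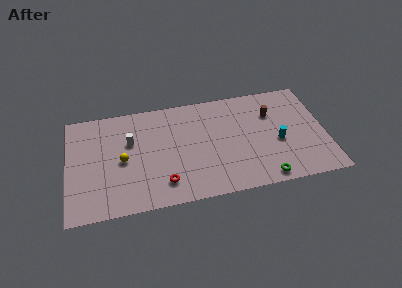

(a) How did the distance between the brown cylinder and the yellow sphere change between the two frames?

-5.5

Before: roughly 16.5 units apart; after: 11.0. That's 5.5 units closer together.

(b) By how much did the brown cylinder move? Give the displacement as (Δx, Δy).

(-2.7, 0.7)

The brown cylinder was at about (17.4, 6.1) and moved to about (14.7, 6.8).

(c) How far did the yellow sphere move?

4.4

From (1.0, 7.9) to (3.9, 4.6), the yellow sphere covered √(2.9² + 3.3²) ≈ 4.4 units.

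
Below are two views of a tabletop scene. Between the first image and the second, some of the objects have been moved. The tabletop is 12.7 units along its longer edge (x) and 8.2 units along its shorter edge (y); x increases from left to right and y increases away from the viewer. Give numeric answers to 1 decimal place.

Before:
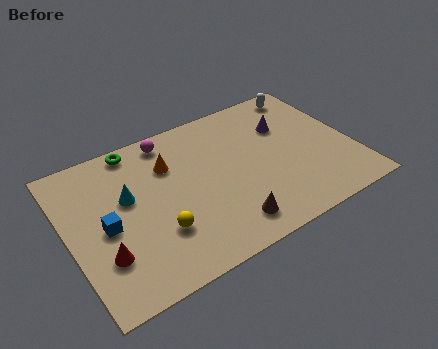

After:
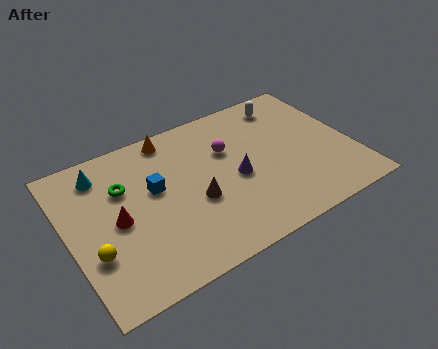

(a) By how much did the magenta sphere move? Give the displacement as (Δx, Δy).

(2.4, -1.8)

The magenta sphere started near (4.9, 7.2) and ended near (7.3, 5.4).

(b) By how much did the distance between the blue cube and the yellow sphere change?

+1.2

They were about 2.5 units apart before and 3.7 after — 1.2 units further apart.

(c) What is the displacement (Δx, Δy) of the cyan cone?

(-0.9, 1.8)

The cyan cone started near (2.7, 4.9) and ended near (1.8, 6.7).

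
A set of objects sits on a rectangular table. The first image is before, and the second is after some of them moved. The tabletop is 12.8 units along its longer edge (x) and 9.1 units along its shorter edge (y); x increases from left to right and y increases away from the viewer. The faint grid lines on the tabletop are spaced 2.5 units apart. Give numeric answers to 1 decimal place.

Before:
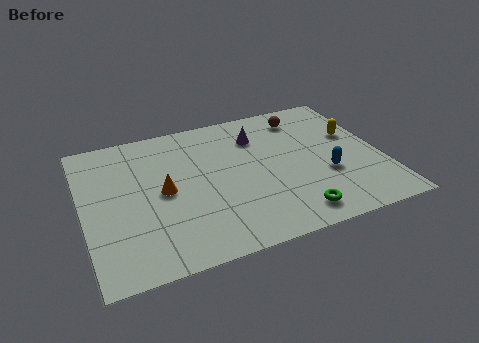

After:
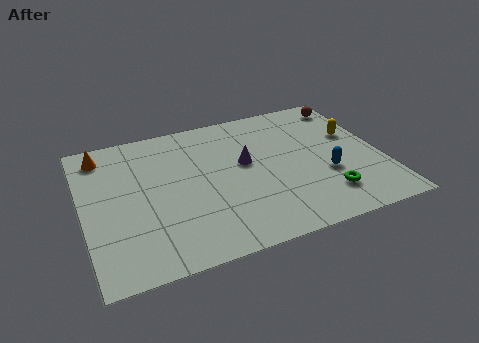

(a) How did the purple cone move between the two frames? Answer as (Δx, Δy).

(-0.7, -1.6)

From the two frames, the purple cone sits at roughly (7.7, 6.8) before and (7.0, 5.2) after.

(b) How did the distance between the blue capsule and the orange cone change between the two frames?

+3.3

They were about 7.0 units apart before and 10.3 after — 3.3 units further apart.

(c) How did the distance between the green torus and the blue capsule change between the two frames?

-1.3

They were about 2.6 units apart before and 1.3 after — 1.3 units closer together.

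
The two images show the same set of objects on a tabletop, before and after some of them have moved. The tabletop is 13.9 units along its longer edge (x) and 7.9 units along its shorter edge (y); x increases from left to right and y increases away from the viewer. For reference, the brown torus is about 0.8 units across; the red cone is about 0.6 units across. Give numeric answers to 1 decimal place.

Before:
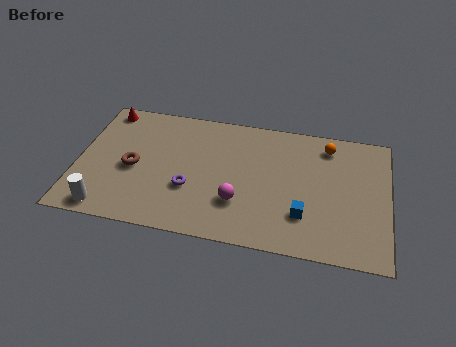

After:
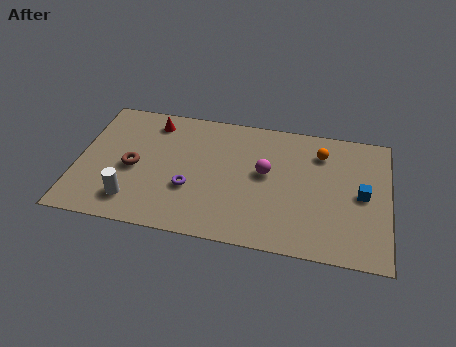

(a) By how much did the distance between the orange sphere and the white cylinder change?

-1.8

They were about 11.2 units apart before and 9.4 after — 1.8 units closer together.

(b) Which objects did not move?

the brown torus and the purple torus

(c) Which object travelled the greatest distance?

the blue cube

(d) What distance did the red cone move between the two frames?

2.2

The red cone moved from about (1.0, 7.0) to (3.2, 6.6), a distance of √(2.2² + 0.4²) ≈ 2.2.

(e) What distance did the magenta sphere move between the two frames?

2.3

From (7.3, 2.4) to (8.4, 4.4), the magenta sphere covered √(1.1² + 2.0²) ≈ 2.3 units.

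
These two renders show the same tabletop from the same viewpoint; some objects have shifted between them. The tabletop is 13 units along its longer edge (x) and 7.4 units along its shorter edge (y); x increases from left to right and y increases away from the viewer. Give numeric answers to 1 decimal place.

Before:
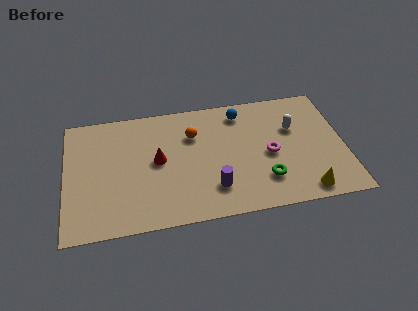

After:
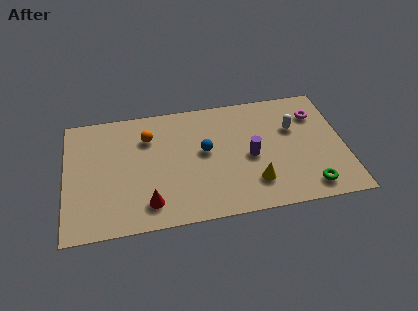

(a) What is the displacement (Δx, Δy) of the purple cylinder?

(1.8, 1.6)

The purple cylinder was at about (6.8, 1.8) and moved to about (8.6, 3.4).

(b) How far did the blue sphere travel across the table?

2.8

The blue sphere moved from about (8.3, 6.2) to (6.5, 4.1), a distance of √(1.8² + 2.1²) ≈ 2.8.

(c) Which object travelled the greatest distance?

the magenta torus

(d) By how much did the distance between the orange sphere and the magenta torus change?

+4.0

The distance was about 3.9 in the first image and 7.9 in the second, so they moved 4.0 units further apart.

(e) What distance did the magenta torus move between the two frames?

3.1

The magenta torus was near (9.5, 3.4) before and (11.8, 5.5) after, so it travelled √(2.3² + 2.1²) ≈ 3.1 units.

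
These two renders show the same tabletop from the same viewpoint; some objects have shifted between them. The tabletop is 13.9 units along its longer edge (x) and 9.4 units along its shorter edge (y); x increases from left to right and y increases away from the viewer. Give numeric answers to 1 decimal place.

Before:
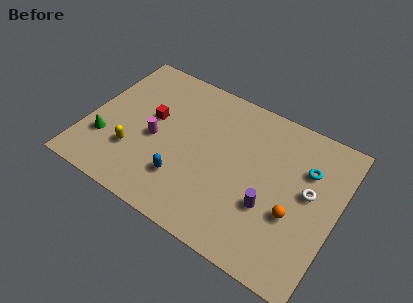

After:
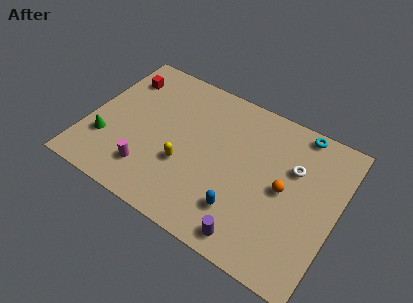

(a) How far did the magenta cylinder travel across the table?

2.1

The magenta cylinder was near (3.8, 4.2) before and (3.8, 2.1) after, so it travelled √(0.0² + 2.1²) ≈ 2.1 units.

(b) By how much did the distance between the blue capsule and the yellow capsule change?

+0.7

They were about 2.9 units apart before and 3.6 after — 0.7 units further apart.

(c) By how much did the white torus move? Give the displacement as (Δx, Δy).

(-1.0, 1.0)

The white torus started near (12.3, 5.2) and ended near (11.3, 6.2).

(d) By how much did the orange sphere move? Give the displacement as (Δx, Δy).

(-0.7, 1.2)

The orange sphere started near (11.7, 3.5) and ended near (11.0, 4.7).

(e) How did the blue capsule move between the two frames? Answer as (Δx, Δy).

(3.3, -0.2)

From the two frames, the blue capsule sits at roughly (5.7, 2.5) before and (9.0, 2.3) after.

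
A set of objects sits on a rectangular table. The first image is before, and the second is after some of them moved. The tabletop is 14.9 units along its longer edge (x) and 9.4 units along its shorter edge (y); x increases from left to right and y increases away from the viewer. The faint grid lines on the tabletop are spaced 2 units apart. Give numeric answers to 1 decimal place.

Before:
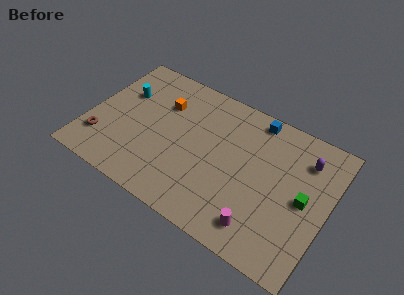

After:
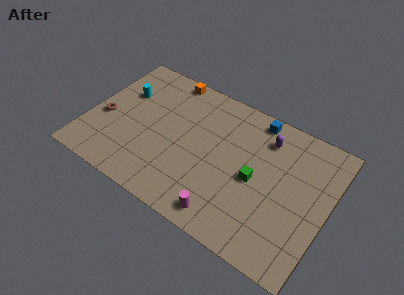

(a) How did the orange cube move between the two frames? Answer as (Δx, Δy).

(-0.1, 2.0)

From the two frames, the orange cube sits at roughly (4.3, 6.6) before and (4.2, 8.6) after.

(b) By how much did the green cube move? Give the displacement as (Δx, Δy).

(-3.0, -0.2)

From the two frames, the green cube sits at roughly (13.5, 4.6) before and (10.5, 4.4) after.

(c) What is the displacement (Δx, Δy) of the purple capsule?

(-2.5, 0.2)

The purple capsule started near (13.2, 7.2) and ended near (10.7, 7.4).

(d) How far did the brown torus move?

1.6

The brown torus was near (1.1, 2.3) before and (1.0, 3.9) after, so it travelled √(0.1² + 1.6²) ≈ 1.6 units.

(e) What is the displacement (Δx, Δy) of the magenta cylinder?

(-2.1, -0.4)

From the two frames, the magenta cylinder sits at roughly (11.3, 1.6) before and (9.2, 1.2) after.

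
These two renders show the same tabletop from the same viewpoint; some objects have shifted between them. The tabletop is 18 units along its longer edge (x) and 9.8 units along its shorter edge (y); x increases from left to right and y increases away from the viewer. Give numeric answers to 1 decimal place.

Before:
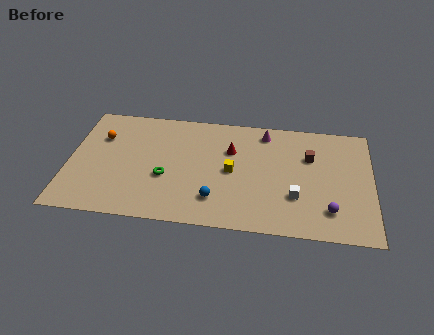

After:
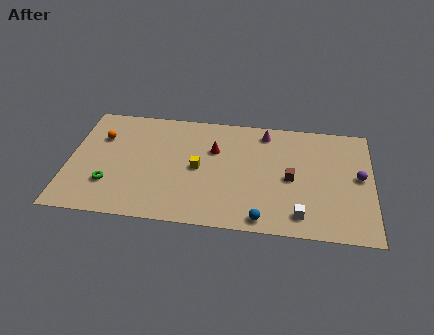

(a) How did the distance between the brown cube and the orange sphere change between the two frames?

-0.9

Before: roughly 12.5 units apart; after: 11.6. That's 0.9 units closer together.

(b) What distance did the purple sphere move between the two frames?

3.4

The purple sphere was near (15.5, 2.2) before and (17.2, 5.2) after, so it travelled √(1.7² + 3.0²) ≈ 3.4 units.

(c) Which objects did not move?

the orange sphere and the magenta cone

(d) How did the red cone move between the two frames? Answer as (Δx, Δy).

(-1.0, -0.1)

From the two frames, the red cone sits at roughly (9.6, 6.6) before and (8.6, 6.5) after.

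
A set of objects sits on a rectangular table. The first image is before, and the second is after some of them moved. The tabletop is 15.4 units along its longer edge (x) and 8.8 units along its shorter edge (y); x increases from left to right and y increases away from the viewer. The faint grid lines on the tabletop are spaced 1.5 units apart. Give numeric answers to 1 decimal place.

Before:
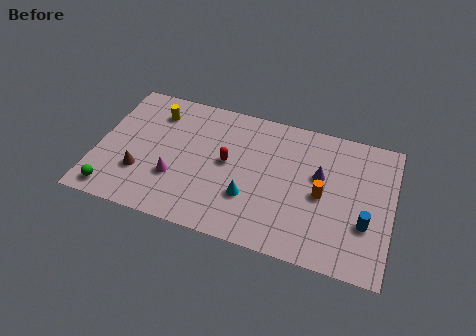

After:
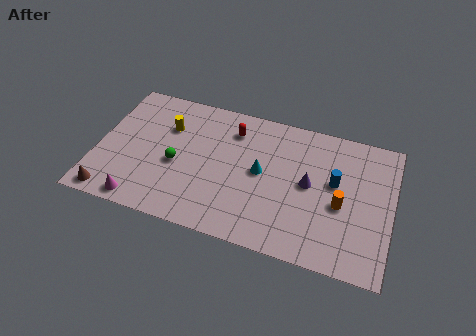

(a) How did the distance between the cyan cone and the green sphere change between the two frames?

-2.7

They were about 7.2 units apart before and 4.5 after — 2.7 units closer together.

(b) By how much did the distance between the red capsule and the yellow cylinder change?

-1.1

The distance was about 4.6 in the first image and 3.5 in the second, so they moved 1.1 units closer together.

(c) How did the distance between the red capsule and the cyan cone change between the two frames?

+0.6

Before: roughly 2.3 units apart; after: 2.9. That's 0.6 units further apart.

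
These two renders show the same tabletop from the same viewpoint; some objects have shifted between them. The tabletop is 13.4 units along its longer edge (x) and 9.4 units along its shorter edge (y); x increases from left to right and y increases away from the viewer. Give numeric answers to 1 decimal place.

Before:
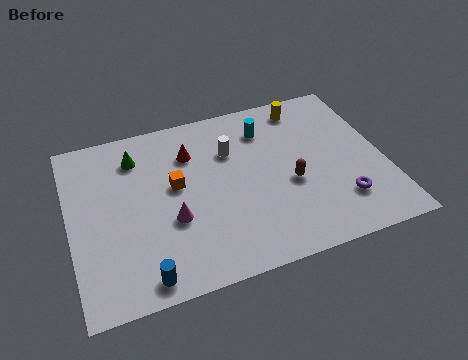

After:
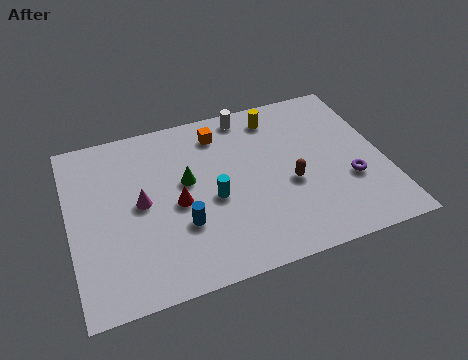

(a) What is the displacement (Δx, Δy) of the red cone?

(-0.8, -2.6)

The red cone started near (5.3, 6.9) and ended near (4.5, 4.3).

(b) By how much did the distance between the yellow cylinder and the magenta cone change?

-0.9

Before: roughly 7.7 units apart; after: 6.8. That's 0.9 units closer together.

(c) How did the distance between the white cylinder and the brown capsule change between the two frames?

+1.2

The distance was about 3.5 in the first image and 4.7 in the second, so they moved 1.2 units further apart.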